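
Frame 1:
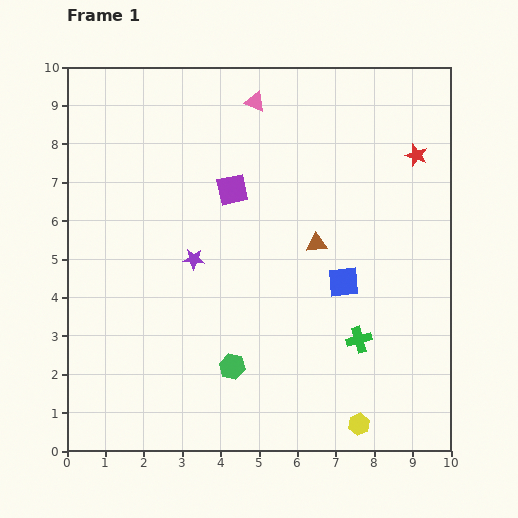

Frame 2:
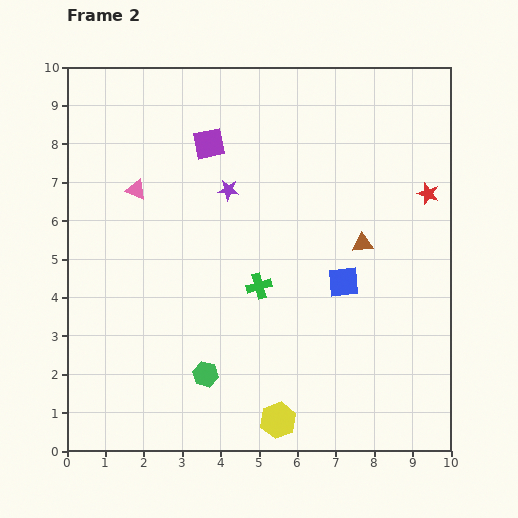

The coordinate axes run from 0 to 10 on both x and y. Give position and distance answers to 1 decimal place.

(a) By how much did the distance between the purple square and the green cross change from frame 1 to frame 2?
-1.2

Distance in frame 1: 5.1. Distance in frame 2: 3.9.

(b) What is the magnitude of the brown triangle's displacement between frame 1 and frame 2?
1.2

The brown triangle moved from (6.5, 5.4) to (7.7, 5.4), a distance of √(1.2² + 0.0²) ≈ 1.2.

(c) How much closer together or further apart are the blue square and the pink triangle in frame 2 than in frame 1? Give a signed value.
+0.7

Distance in frame 1: 5.2. Distance in frame 2: 5.9.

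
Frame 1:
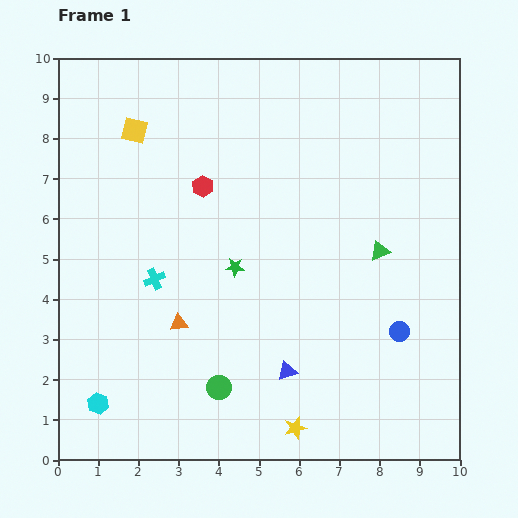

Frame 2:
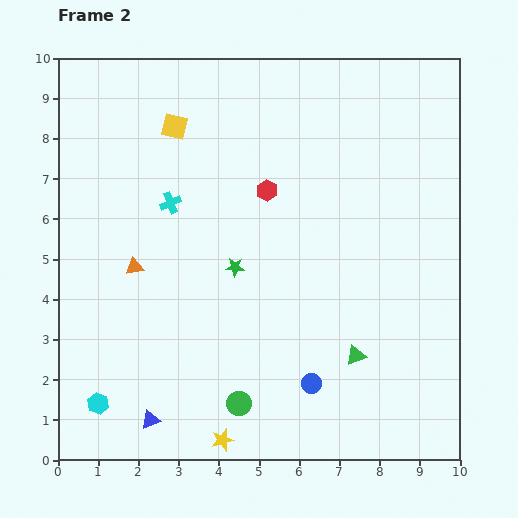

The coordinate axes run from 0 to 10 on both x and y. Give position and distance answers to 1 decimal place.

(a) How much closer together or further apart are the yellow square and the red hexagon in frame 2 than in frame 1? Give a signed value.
+0.6

Distance in frame 1: 2.2. Distance in frame 2: 2.8.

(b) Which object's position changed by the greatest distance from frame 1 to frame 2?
the blue triangle

(moved 3.6; next 2.7)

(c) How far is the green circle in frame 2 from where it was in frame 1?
0.6

The green circle moved from (4.0, 1.8) to (4.5, 1.4), a distance of √(0.5² + 0.4²) ≈ 0.6.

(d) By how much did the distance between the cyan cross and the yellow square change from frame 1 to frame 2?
-1.8

Distance in frame 1: 3.7. Distance in frame 2: 1.9.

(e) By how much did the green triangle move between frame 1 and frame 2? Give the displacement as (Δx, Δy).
(-0.6, -2.6)

The green triangle was at (8.0, 5.2) in frame 1 and (7.4, 2.6) in frame 2.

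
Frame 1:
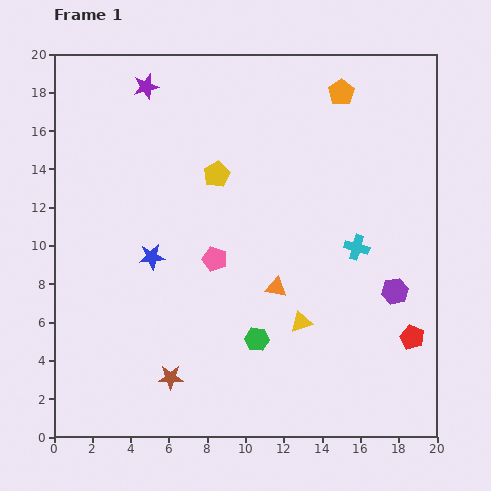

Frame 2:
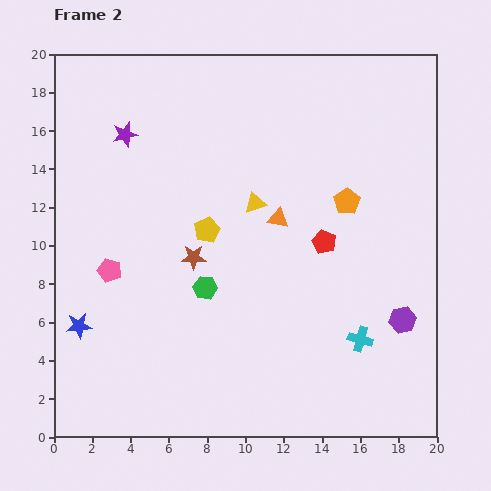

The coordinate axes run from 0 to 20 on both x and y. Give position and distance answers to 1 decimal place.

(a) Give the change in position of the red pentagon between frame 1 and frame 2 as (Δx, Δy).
(-4.6, 5.0)

The red pentagon was at (18.7, 5.2) in frame 1 and (14.1, 10.2) in frame 2.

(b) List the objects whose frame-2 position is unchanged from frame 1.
none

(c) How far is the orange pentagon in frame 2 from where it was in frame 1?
5.7

The orange pentagon moved from (15.0, 18.0) to (15.3, 12.3), a distance of √(0.3² + 5.7²) ≈ 5.7.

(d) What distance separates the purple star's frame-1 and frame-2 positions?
2.7

The purple star moved from (4.8, 18.3) to (3.7, 15.8), a distance of √(1.1² + 2.5²) ≈ 2.7.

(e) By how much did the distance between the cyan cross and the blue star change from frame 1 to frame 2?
+4.0

Distance in frame 1: 10.7. Distance in frame 2: 14.7.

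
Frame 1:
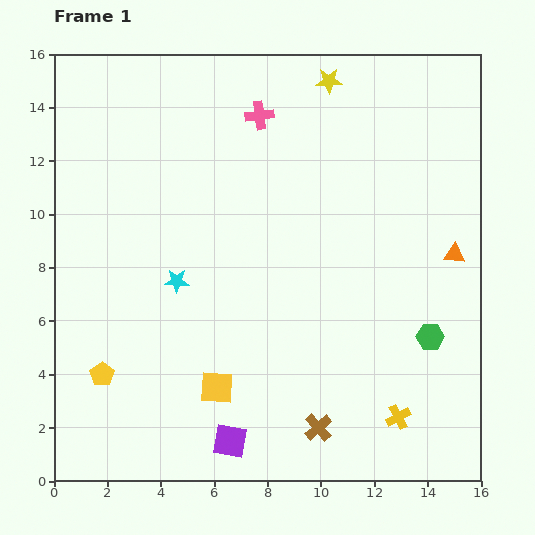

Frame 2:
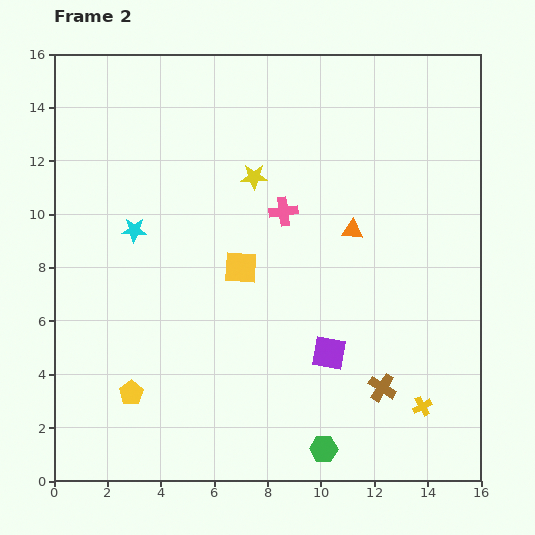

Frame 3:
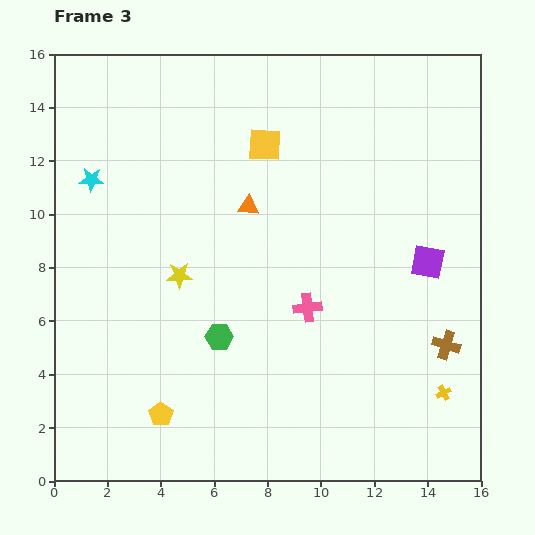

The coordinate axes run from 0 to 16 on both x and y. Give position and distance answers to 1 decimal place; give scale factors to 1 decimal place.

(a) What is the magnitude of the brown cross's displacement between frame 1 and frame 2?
2.8

The brown cross moved from (9.9, 2.0) to (12.3, 3.5), a distance of √(2.4² + 1.5²) ≈ 2.8.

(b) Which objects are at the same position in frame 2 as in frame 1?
none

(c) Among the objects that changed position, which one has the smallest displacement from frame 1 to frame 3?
the yellow cross

(moved 1.9)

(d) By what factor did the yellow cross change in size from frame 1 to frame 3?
0.6×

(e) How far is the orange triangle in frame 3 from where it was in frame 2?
4.0

The orange triangle moved from (11.2, 9.4) to (7.3, 10.3), a distance of √(3.9² + 0.9²) ≈ 4.0.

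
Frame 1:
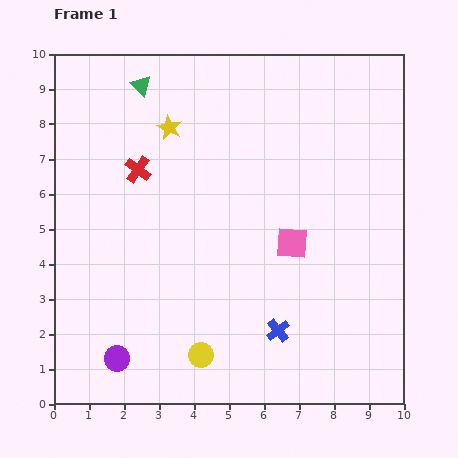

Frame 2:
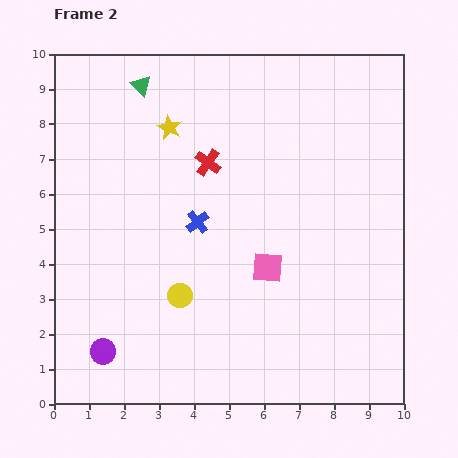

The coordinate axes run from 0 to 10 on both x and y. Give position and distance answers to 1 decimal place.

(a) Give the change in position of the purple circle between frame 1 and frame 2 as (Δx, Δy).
(-0.4, 0.2)

The purple circle was at (1.8, 1.3) in frame 1 and (1.4, 1.5) in frame 2.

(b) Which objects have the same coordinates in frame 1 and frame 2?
the green triangle, the yellow star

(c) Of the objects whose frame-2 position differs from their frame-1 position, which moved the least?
the purple circle

(moved 0.4)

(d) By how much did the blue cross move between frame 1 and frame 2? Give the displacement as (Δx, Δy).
(-2.3, 3.1)

The blue cross was at (6.4, 2.1) in frame 1 and (4.1, 5.2) in frame 2.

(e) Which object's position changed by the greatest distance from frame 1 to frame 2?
the blue cross

(moved 3.9; next 2.0)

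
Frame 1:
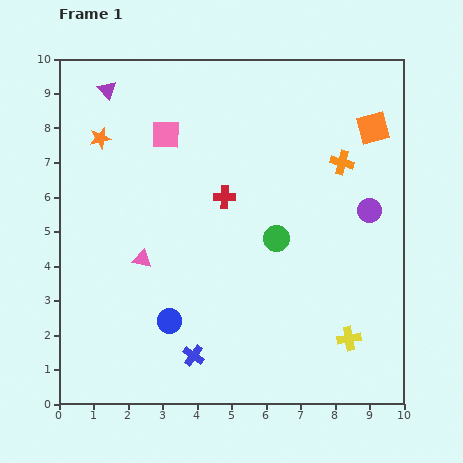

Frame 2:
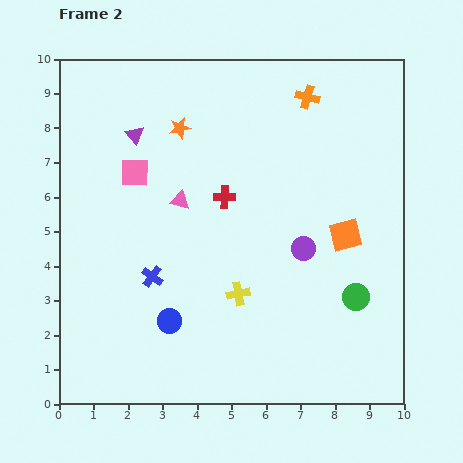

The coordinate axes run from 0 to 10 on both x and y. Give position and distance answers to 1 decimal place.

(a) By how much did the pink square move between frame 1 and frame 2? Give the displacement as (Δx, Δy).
(-0.9, -1.1)

The pink square was at (3.1, 7.8) in frame 1 and (2.2, 6.7) in frame 2.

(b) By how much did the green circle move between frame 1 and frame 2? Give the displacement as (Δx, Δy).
(2.3, -1.7)

The green circle was at (6.3, 4.8) in frame 1 and (8.6, 3.1) in frame 2.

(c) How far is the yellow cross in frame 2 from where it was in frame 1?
3.5

The yellow cross moved from (8.4, 1.9) to (5.2, 3.2), a distance of √(3.2² + 1.3²) ≈ 3.5.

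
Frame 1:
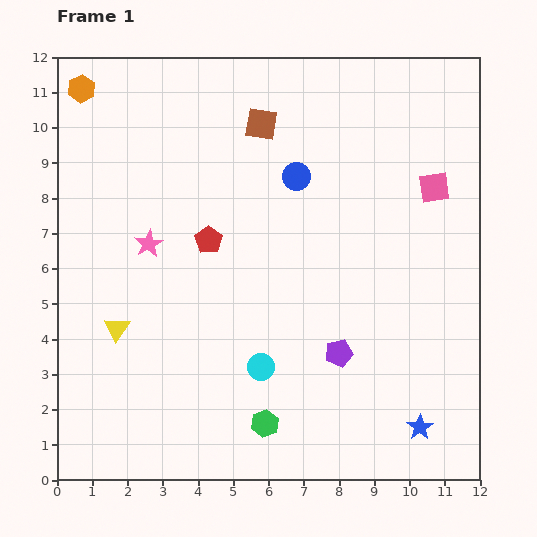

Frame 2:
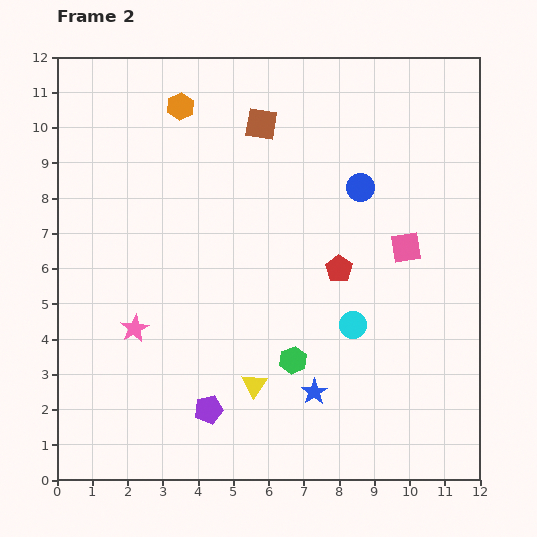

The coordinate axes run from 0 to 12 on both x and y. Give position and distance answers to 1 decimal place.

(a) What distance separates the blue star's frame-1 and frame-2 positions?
3.2

The blue star moved from (10.3, 1.5) to (7.3, 2.5), a distance of √(3.0² + 1.0²) ≈ 3.2.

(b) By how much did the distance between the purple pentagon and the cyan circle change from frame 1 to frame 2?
+2.6

Distance in frame 1: 2.2. Distance in frame 2: 4.8.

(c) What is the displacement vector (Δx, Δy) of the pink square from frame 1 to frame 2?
(-0.8, -1.7)

The pink square was at (10.7, 8.3) in frame 1 and (9.9, 6.6) in frame 2.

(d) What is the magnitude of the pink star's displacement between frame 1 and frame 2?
2.4

The pink star moved from (2.6, 6.7) to (2.2, 4.3), a distance of √(0.4² + 2.4²) ≈ 2.4.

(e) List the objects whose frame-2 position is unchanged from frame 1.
the brown square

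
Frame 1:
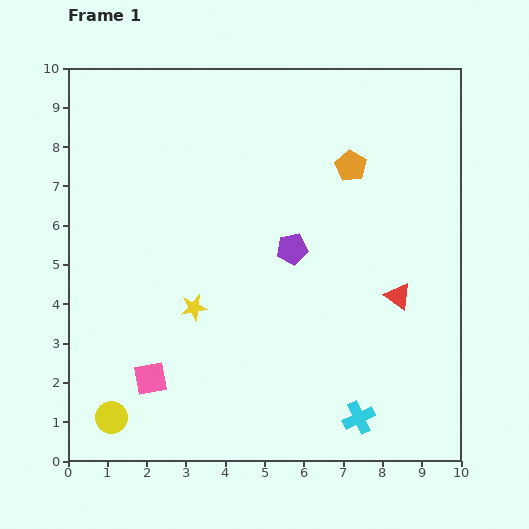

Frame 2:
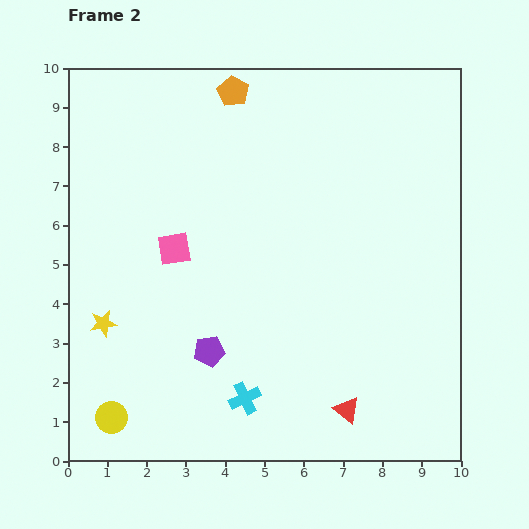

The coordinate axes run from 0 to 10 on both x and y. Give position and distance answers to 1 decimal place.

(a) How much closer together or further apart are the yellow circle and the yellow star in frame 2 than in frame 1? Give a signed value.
-1.1

Distance in frame 1: 3.5. Distance in frame 2: 2.4.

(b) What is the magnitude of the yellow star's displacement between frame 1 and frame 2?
2.3

The yellow star moved from (3.2, 3.9) to (0.9, 3.5), a distance of √(2.3² + 0.4²) ≈ 2.3.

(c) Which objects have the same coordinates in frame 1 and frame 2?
the yellow circle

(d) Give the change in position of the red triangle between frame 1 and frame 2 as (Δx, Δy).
(-1.3, -2.9)

The red triangle was at (8.4, 4.2) in frame 1 and (7.1, 1.3) in frame 2.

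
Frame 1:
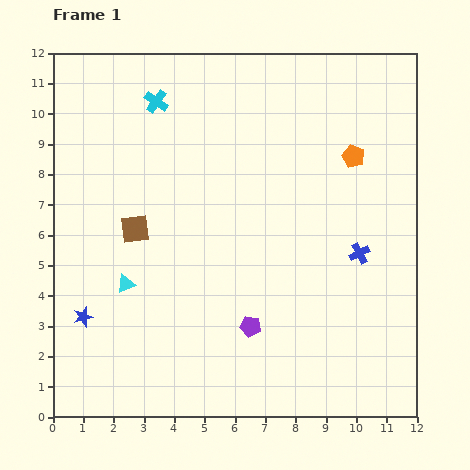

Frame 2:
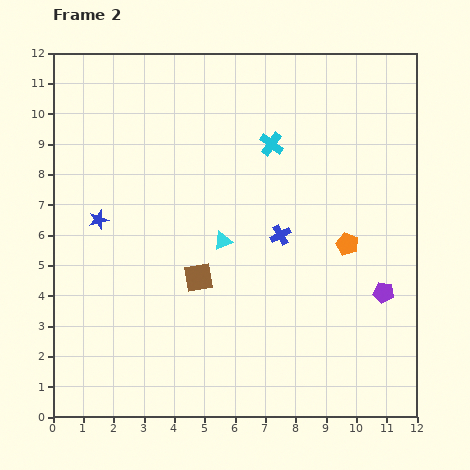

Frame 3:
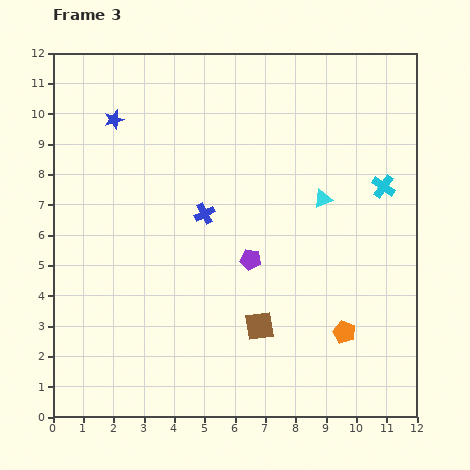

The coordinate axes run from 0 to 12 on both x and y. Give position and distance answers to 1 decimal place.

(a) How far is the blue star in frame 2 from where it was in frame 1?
3.2

The blue star moved from (1.0, 3.3) to (1.5, 6.5), a distance of √(0.5² + 3.2²) ≈ 3.2.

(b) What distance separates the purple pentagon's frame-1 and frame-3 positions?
2.2

The purple pentagon moved from (6.5, 3.0) to (6.5, 5.2), a distance of √(0.0² + 2.2²) ≈ 2.2.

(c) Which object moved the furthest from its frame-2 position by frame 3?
the purple pentagon

(moved 4.5; next 4.0)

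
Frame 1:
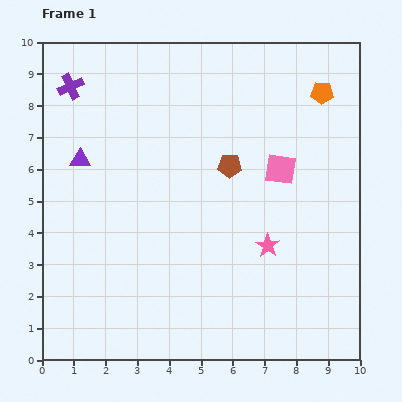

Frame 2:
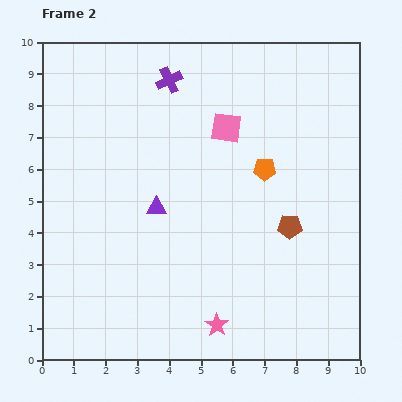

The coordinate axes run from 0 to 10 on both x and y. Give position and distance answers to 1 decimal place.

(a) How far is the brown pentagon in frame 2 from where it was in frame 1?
2.7

The brown pentagon moved from (5.9, 6.1) to (7.8, 4.2), a distance of √(1.9² + 1.9²) ≈ 2.7.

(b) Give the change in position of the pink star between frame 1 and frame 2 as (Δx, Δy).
(-1.6, -2.5)

The pink star was at (7.1, 3.6) in frame 1 and (5.5, 1.1) in frame 2.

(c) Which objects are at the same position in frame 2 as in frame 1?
none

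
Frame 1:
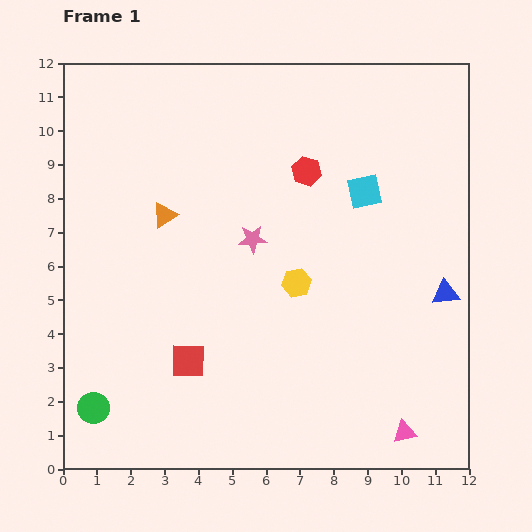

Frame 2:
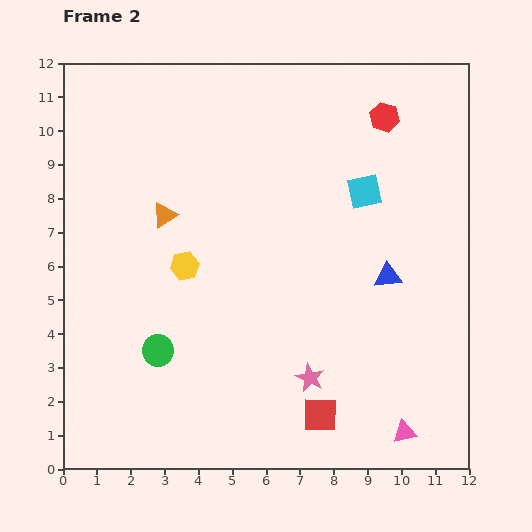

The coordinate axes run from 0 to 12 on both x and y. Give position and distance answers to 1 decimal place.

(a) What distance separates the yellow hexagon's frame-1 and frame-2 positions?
3.3

The yellow hexagon moved from (6.9, 5.5) to (3.6, 6.0), a distance of √(3.3² + 0.5²) ≈ 3.3.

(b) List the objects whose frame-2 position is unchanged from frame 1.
the cyan square, the pink triangle, the orange triangle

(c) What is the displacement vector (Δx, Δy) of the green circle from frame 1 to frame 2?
(1.9, 1.7)

The green circle was at (0.9, 1.8) in frame 1 and (2.8, 3.5) in frame 2.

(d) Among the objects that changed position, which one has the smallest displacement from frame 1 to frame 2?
the blue triangle

(moved 1.8)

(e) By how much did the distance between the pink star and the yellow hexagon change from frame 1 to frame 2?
+3.2

Distance in frame 1: 1.8. Distance in frame 2: 5.0.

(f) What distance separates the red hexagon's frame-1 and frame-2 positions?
2.8

The red hexagon moved from (7.2, 8.8) to (9.5, 10.4), a distance of √(2.3² + 1.6²) ≈ 2.8.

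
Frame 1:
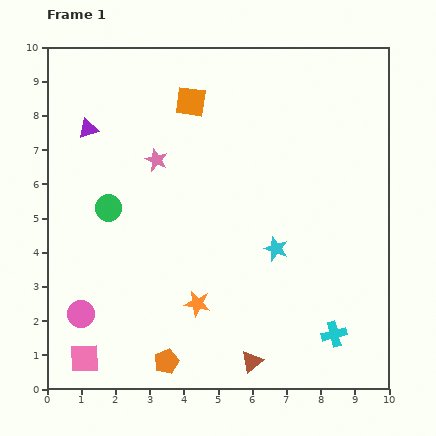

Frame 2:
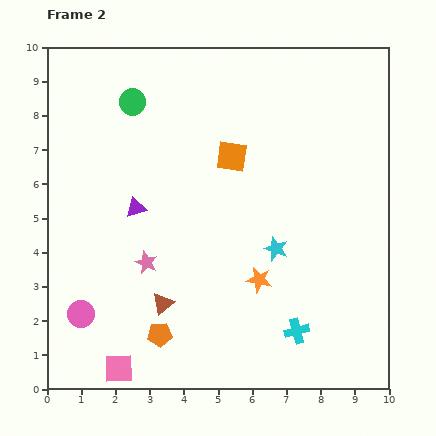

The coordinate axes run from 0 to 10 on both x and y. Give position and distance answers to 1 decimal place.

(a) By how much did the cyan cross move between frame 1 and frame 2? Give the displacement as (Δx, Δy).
(-1.1, 0.1)

The cyan cross was at (8.4, 1.6) in frame 1 and (7.3, 1.7) in frame 2.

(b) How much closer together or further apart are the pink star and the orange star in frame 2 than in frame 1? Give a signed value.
-1.1

Distance in frame 1: 4.4. Distance in frame 2: 3.3.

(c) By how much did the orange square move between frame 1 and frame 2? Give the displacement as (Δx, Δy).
(1.2, -1.6)

The orange square was at (4.2, 8.4) in frame 1 and (5.4, 6.8) in frame 2.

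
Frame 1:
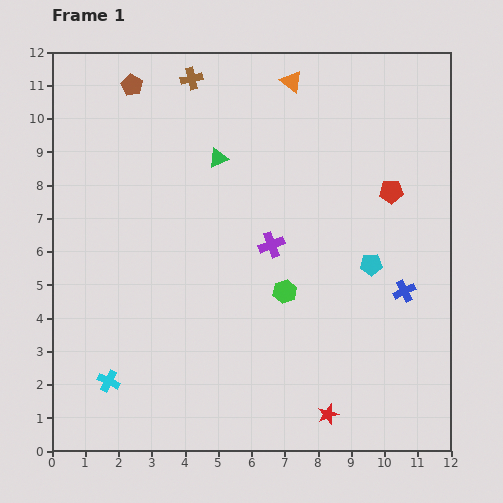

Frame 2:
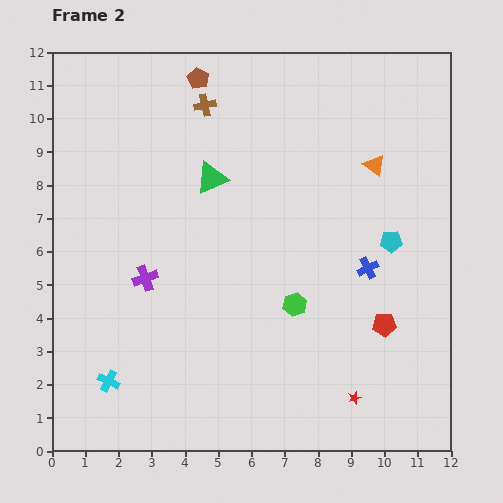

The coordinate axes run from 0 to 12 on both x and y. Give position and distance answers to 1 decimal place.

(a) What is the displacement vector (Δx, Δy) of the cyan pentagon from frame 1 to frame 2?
(0.6, 0.7)

The cyan pentagon was at (9.6, 5.6) in frame 1 and (10.2, 6.3) in frame 2.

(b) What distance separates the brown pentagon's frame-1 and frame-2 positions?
2.0

The brown pentagon moved from (2.4, 11.0) to (4.4, 11.2), a distance of √(2.0² + 0.2²) ≈ 2.0.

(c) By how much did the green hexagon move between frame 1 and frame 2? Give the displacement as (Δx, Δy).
(0.3, -0.4)

The green hexagon was at (7.0, 4.8) in frame 1 and (7.3, 4.4) in frame 2.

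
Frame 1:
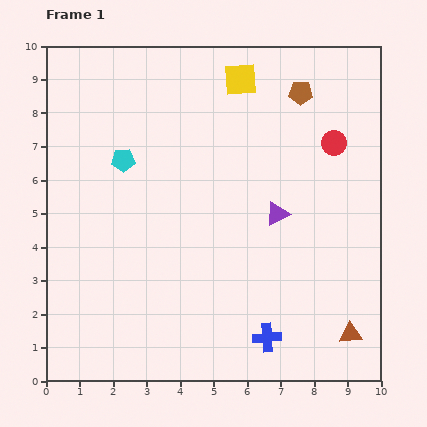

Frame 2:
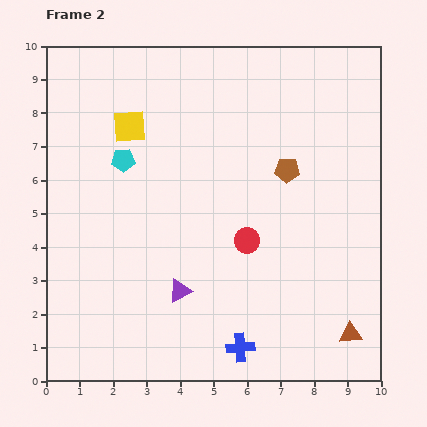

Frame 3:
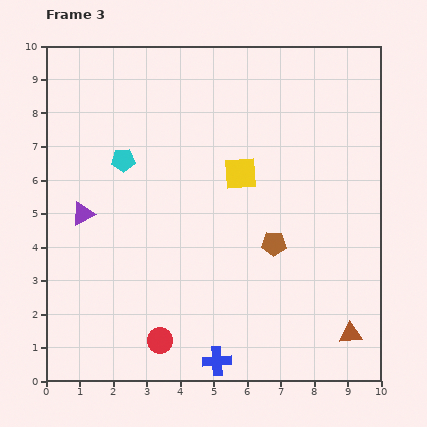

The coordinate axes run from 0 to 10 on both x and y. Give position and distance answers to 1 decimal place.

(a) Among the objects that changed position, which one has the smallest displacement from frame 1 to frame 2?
the blue cross

(moved 0.9)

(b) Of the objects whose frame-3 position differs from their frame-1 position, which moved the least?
the blue cross

(moved 1.7)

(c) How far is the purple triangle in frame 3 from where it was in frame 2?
3.7

The purple triangle moved from (4.0, 2.7) to (1.1, 5.0), a distance of √(2.9² + 2.3²) ≈ 3.7.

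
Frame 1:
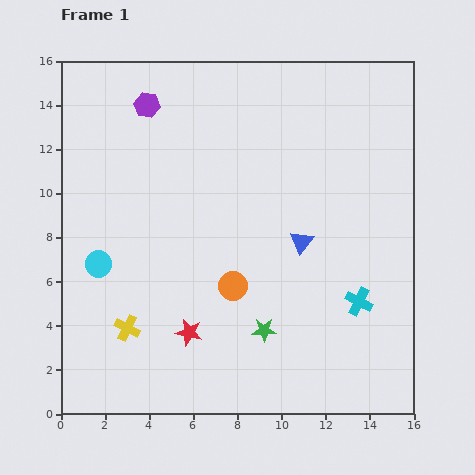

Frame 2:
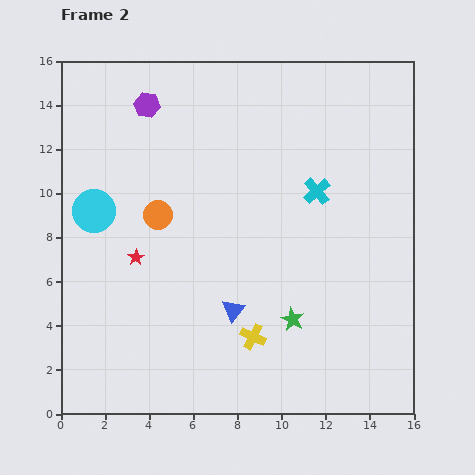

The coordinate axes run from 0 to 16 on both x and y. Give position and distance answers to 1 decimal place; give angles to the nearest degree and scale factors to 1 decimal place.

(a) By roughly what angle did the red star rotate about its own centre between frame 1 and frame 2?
27° clockwise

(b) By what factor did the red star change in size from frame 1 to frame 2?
0.6×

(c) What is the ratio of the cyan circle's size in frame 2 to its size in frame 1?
1.6×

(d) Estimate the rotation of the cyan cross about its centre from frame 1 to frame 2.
22° clockwise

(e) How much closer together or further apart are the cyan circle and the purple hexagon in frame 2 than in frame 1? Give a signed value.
-2.1

Distance in frame 1: 7.5. Distance in frame 2: 5.4.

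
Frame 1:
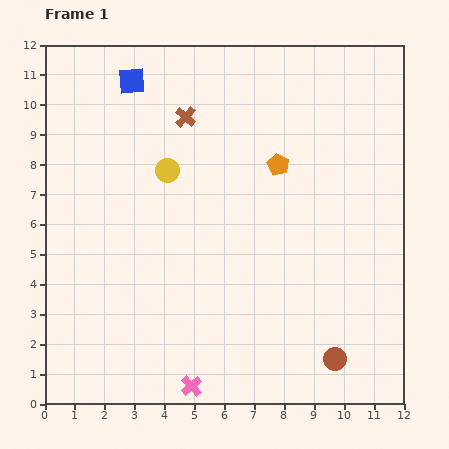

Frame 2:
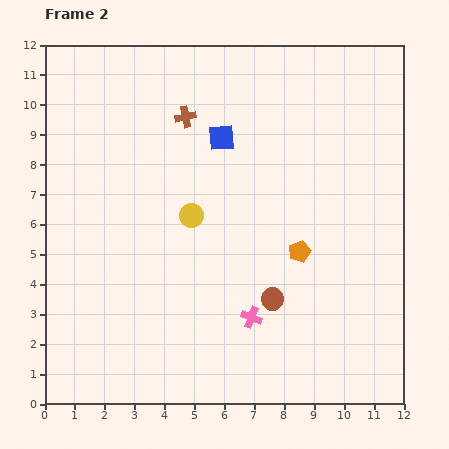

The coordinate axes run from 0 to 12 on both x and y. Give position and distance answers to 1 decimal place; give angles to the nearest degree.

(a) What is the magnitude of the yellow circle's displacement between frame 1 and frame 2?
1.7

The yellow circle moved from (4.1, 7.8) to (4.9, 6.3), a distance of √(0.8² + 1.5²) ≈ 1.7.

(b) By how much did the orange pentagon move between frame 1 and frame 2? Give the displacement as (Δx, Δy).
(0.7, -2.9)

The orange pentagon was at (7.8, 8.0) in frame 1 and (8.5, 5.1) in frame 2.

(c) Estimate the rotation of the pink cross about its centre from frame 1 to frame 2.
26° counter-clockwise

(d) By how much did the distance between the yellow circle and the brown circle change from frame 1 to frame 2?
-4.5

Distance in frame 1: 8.4. Distance in frame 2: 3.9.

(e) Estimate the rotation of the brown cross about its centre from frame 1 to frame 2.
37° clockwise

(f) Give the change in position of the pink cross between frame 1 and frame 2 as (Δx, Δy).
(2.0, 2.3)

The pink cross was at (4.9, 0.6) in frame 1 and (6.9, 2.9) in frame 2.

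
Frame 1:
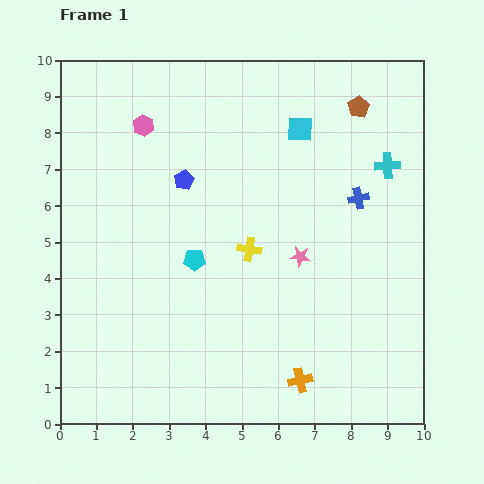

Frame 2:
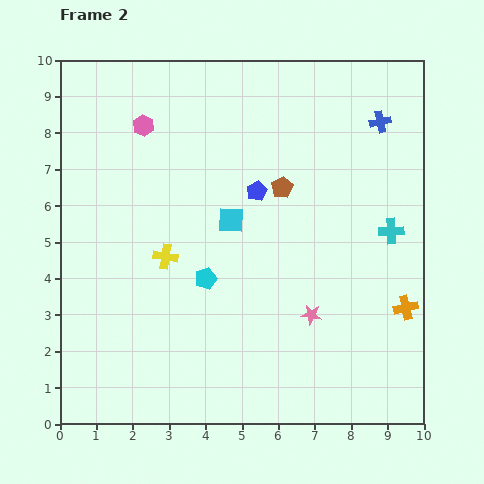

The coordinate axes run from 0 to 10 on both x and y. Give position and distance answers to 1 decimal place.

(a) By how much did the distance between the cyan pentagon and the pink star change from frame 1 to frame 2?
+0.2

Distance in frame 1: 2.9. Distance in frame 2: 3.1.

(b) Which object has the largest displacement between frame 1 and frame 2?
the orange cross

(moved 3.5; next 3.1)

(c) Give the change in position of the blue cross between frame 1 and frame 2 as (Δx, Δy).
(0.6, 2.1)

The blue cross was at (8.2, 6.2) in frame 1 and (8.8, 8.3) in frame 2.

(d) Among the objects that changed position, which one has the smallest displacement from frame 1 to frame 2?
the cyan pentagon

(moved 0.6)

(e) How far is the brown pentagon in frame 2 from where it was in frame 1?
3.0

The brown pentagon moved from (8.2, 8.7) to (6.1, 6.5), a distance of √(2.1² + 2.2²) ≈ 3.0.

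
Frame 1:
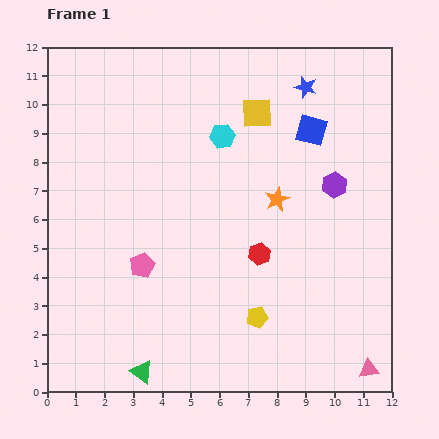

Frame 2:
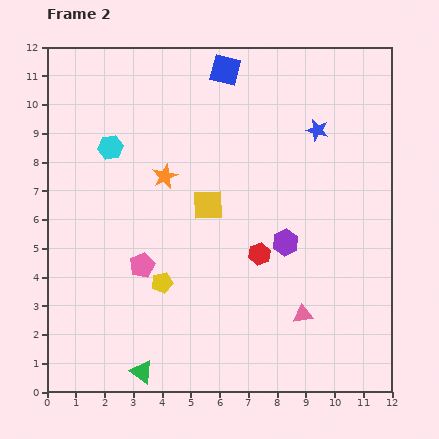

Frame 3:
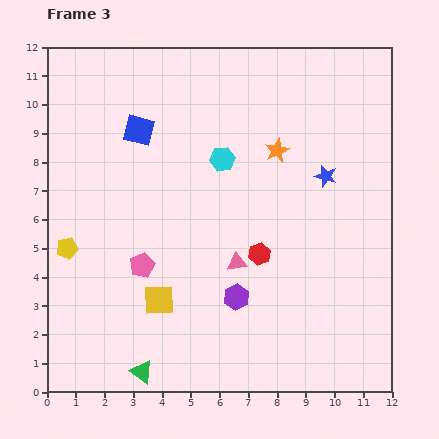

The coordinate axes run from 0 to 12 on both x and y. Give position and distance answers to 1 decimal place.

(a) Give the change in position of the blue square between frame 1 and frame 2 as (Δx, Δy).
(-3.0, 2.1)

The blue square was at (9.2, 9.1) in frame 1 and (6.2, 11.2) in frame 2.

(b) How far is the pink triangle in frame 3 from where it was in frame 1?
5.9

The pink triangle moved from (11.2, 0.8) to (6.6, 4.5), a distance of √(4.6² + 3.7²) ≈ 5.9.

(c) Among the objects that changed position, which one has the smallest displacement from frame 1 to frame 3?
the cyan hexagon

(moved 0.8)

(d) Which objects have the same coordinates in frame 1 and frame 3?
the green triangle, the red hexagon, the pink pentagon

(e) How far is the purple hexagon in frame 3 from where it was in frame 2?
2.5

The purple hexagon moved from (8.3, 5.2) to (6.6, 3.3), a distance of √(1.7² + 1.9²) ≈ 2.5.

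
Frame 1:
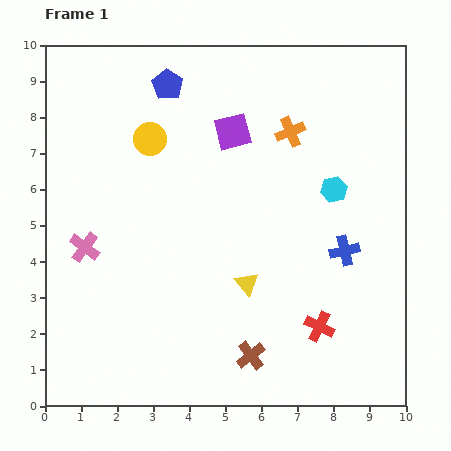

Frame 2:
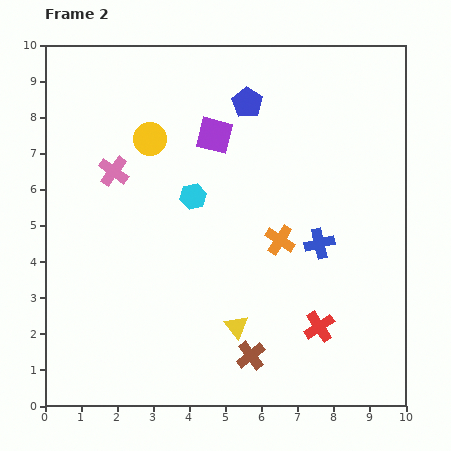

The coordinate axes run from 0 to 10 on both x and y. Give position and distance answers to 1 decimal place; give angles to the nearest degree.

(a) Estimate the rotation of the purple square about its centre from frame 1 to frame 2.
29° clockwise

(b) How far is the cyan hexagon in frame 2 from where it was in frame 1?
3.9

The cyan hexagon moved from (8.0, 6.0) to (4.1, 5.8), a distance of √(3.9² + 0.2²) ≈ 3.9.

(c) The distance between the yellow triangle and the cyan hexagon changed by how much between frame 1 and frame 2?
+0.3

Distance in frame 1: 3.5. Distance in frame 2: 3.8.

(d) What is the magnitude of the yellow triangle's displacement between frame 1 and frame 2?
1.2

The yellow triangle moved from (5.6, 3.4) to (5.3, 2.2), a distance of √(0.3² + 1.2²) ≈ 1.2.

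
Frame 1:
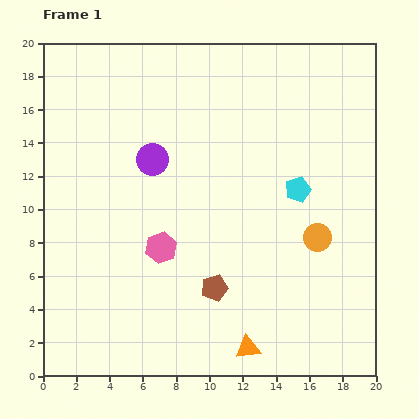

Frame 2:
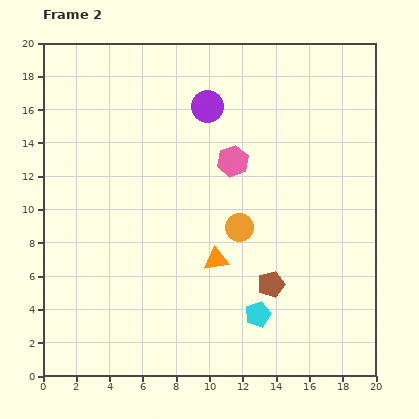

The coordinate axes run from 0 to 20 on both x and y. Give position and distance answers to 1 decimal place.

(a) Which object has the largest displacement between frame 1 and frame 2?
the cyan pentagon

(moved 7.9; next 6.7)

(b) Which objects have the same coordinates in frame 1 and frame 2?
none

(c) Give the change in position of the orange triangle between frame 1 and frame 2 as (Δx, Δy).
(-1.9, 5.3)

The orange triangle was at (12.3, 1.7) in frame 1 and (10.4, 7.0) in frame 2.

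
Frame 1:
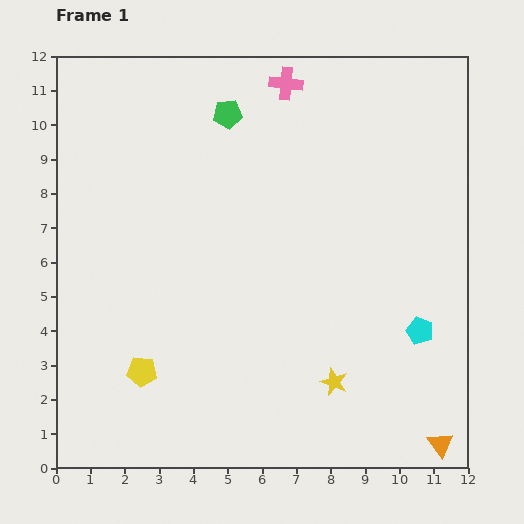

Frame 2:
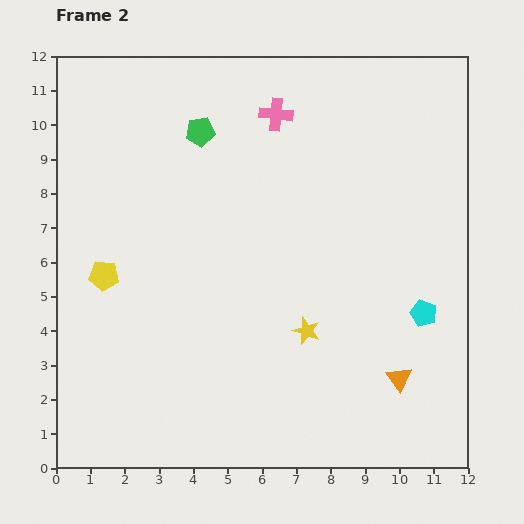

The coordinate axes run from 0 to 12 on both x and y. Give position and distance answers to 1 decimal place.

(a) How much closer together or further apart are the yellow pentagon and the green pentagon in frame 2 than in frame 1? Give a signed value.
-2.9

Distance in frame 1: 7.9. Distance in frame 2: 5.0.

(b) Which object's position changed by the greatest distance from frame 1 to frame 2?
the yellow pentagon

(moved 3.0; next 2.2)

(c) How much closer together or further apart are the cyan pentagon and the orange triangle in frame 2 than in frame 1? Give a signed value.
-1.4

Distance in frame 1: 3.4. Distance in frame 2: 2.0.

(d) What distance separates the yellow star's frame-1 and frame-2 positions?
1.7

The yellow star moved from (8.1, 2.5) to (7.3, 4.0), a distance of √(0.8² + 1.5²) ≈ 1.7.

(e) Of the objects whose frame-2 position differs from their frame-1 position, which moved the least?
the cyan pentagon

(moved 0.5)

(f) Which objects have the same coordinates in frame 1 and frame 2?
none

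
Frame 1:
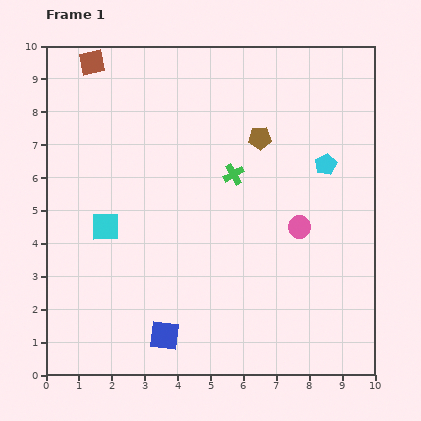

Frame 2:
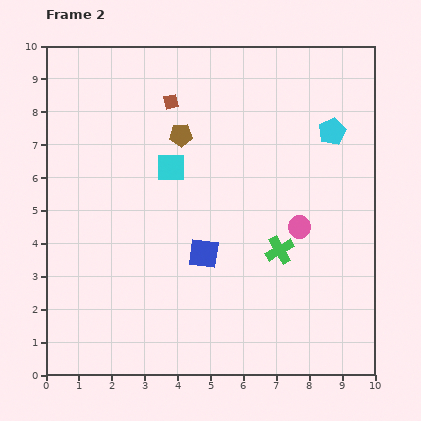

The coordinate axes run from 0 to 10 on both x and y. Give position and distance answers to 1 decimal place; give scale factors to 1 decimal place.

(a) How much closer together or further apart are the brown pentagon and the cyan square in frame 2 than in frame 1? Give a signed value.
-4.4

Distance in frame 1: 5.4. Distance in frame 2: 1.0.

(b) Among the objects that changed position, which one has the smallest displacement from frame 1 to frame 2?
the cyan pentagon

(moved 1.0)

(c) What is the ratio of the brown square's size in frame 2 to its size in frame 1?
0.6×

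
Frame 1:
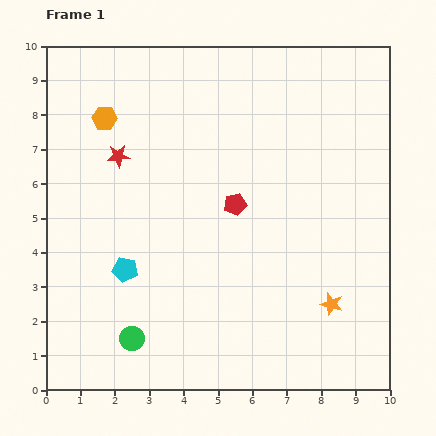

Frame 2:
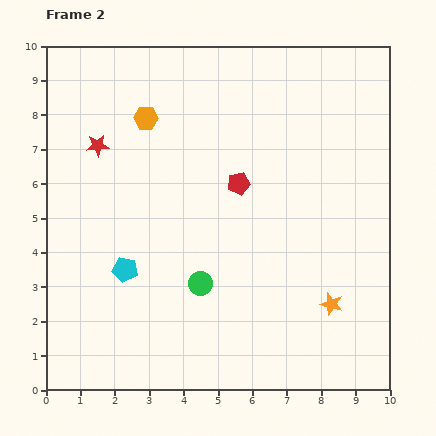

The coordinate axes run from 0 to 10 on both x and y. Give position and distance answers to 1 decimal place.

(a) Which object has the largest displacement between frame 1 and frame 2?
the green circle

(moved 2.6; next 1.2)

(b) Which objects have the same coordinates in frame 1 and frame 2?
the orange star, the cyan pentagon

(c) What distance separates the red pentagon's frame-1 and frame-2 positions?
0.6

The red pentagon moved from (5.5, 5.4) to (5.6, 6.0), a distance of √(0.1² + 0.6²) ≈ 0.6.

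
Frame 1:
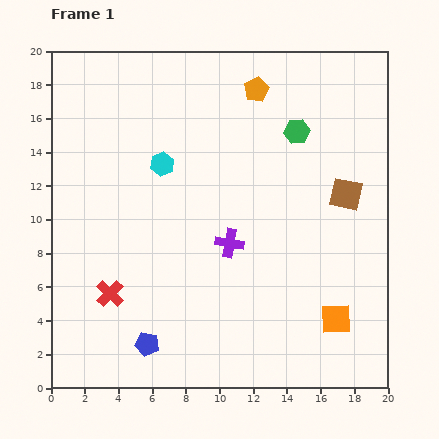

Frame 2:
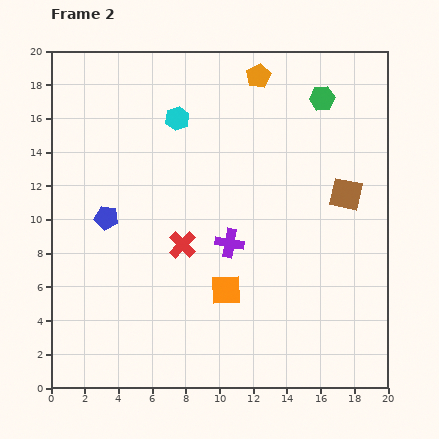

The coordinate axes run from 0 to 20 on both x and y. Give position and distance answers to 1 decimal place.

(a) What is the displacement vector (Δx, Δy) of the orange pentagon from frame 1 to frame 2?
(0.1, 0.8)

The orange pentagon was at (12.2, 17.7) in frame 1 and (12.3, 18.5) in frame 2.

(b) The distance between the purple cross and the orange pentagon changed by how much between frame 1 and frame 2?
+0.8

Distance in frame 1: 9.2. Distance in frame 2: 10.0.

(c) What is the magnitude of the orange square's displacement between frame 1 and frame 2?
6.7

The orange square moved from (16.9, 4.1) to (10.4, 5.8), a distance of √(6.5² + 1.7²) ≈ 6.7.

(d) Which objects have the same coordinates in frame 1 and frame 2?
the brown square, the purple cross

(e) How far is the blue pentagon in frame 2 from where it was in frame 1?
7.9

The blue pentagon moved from (5.7, 2.6) to (3.3, 10.1), a distance of √(2.4² + 7.5²) ≈ 7.9.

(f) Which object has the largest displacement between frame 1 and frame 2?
the blue pentagon

(moved 7.9; next 6.7)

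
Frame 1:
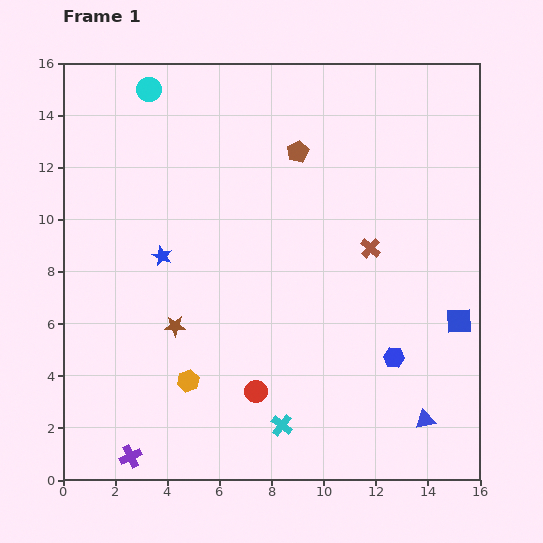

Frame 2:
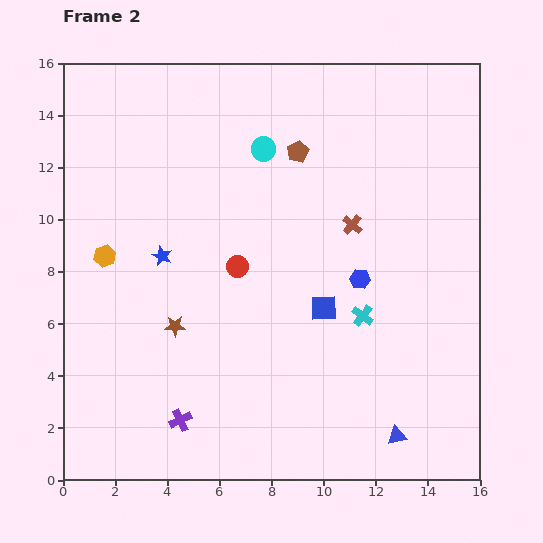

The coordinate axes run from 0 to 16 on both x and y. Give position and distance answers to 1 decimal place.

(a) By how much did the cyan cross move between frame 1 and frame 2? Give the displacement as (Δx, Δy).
(3.1, 4.2)

The cyan cross was at (8.4, 2.1) in frame 1 and (11.5, 6.3) in frame 2.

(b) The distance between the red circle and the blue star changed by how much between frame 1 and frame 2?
-3.4

Distance in frame 1: 6.3. Distance in frame 2: 2.9.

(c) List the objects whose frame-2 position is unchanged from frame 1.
the brown pentagon, the blue star, the brown star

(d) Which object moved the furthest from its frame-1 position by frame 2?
the orange hexagon

(moved 5.8; next 5.2)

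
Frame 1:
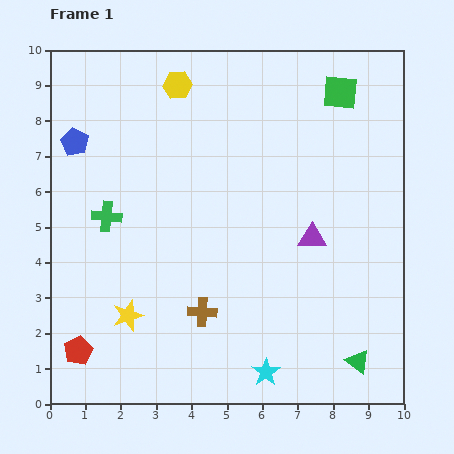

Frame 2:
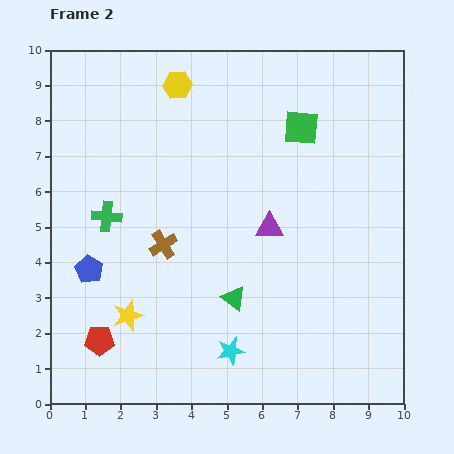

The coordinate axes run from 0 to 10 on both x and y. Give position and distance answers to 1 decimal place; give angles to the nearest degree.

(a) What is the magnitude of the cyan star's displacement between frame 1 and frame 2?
1.2

The cyan star moved from (6.1, 0.9) to (5.1, 1.5), a distance of √(1.0² + 0.6²) ≈ 1.2.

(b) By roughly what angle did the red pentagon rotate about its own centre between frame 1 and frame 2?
26° clockwise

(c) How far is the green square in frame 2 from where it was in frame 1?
1.5

The green square moved from (8.2, 8.8) to (7.1, 7.8), a distance of √(1.1² + 1.0²) ≈ 1.5.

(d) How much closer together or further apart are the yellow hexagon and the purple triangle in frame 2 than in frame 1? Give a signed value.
-0.9

Distance in frame 1: 5.7. Distance in frame 2: 4.8.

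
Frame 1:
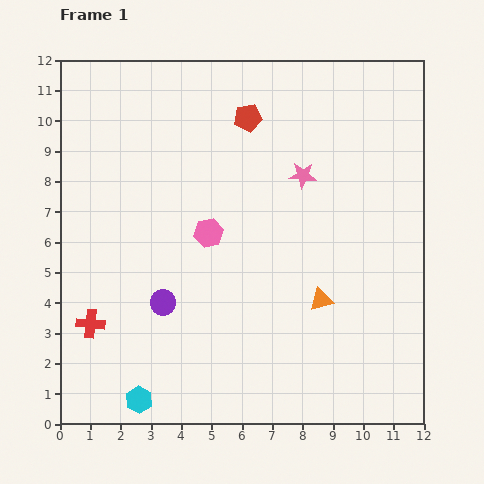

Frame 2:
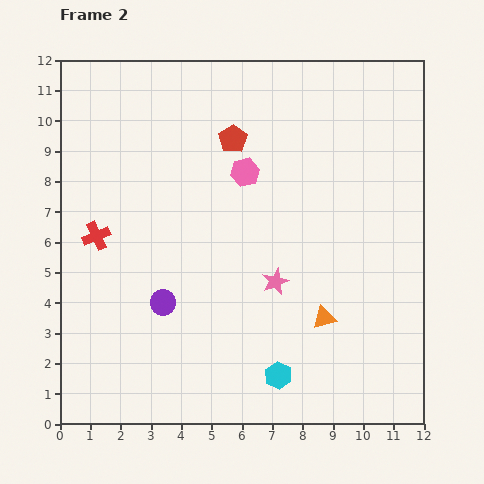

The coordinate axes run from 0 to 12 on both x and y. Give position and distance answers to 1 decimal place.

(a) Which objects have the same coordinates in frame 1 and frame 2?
the purple circle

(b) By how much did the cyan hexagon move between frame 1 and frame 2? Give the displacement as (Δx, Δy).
(4.6, 0.8)

The cyan hexagon was at (2.6, 0.8) in frame 1 and (7.2, 1.6) in frame 2.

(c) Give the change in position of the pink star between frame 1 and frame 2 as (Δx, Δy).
(-0.9, -3.5)

The pink star was at (8.0, 8.2) in frame 1 and (7.1, 4.7) in frame 2.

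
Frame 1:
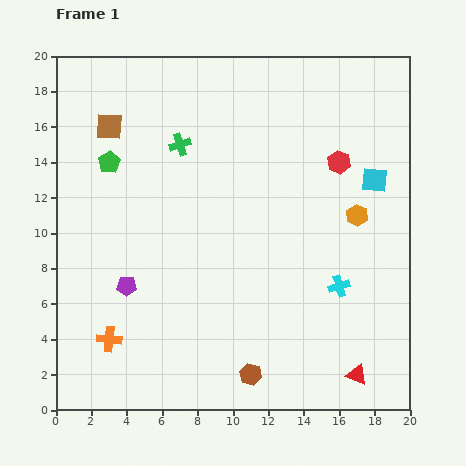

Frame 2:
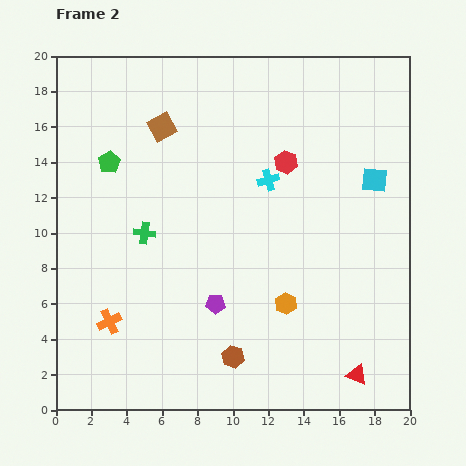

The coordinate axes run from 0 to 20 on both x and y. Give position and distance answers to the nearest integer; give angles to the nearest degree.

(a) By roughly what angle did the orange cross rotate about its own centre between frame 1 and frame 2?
31° counter-clockwise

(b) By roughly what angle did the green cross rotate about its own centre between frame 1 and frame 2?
26° clockwise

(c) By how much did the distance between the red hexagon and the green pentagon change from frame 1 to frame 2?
-3

Distance in frame 1: 13. Distance in frame 2: 10.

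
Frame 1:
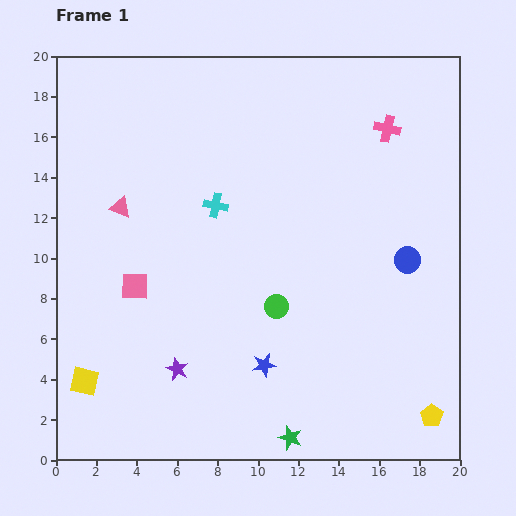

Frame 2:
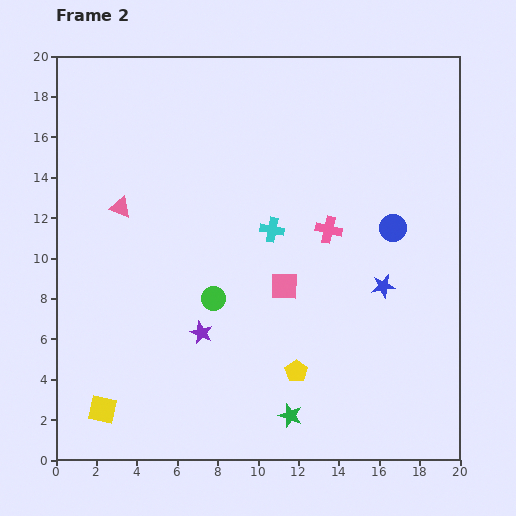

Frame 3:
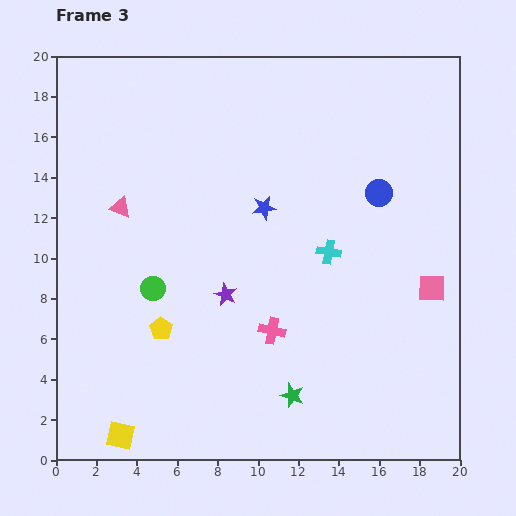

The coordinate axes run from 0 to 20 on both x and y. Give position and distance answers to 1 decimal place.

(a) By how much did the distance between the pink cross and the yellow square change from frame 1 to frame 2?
-5.2

Distance in frame 1: 19.5. Distance in frame 2: 14.3.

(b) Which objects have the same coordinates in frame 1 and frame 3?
the pink triangle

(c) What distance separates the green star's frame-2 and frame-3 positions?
1.0

The green star moved from (11.6, 2.2) to (11.7, 3.2), a distance of √(0.1² + 1.0²) ≈ 1.0.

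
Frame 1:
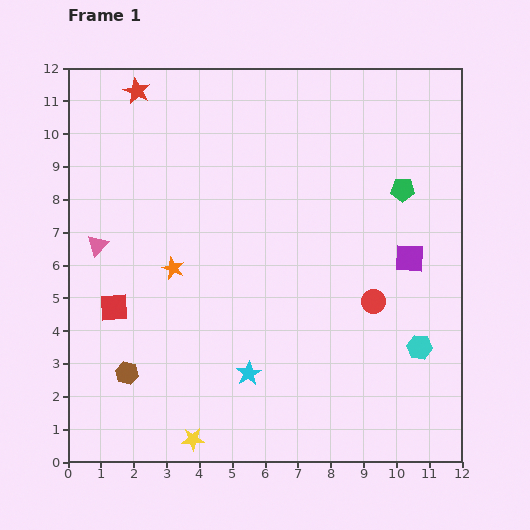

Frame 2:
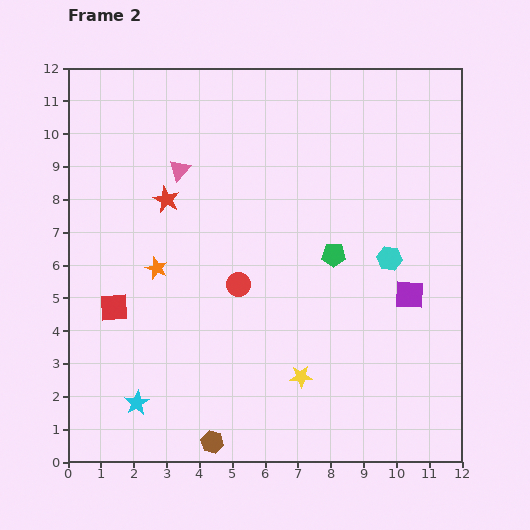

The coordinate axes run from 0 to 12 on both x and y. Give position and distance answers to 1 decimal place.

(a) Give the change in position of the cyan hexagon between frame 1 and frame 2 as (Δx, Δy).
(-0.9, 2.7)

The cyan hexagon was at (10.7, 3.5) in frame 1 and (9.8, 6.2) in frame 2.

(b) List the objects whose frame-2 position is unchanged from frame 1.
the red square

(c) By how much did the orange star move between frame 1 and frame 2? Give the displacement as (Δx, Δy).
(-0.5, 0.0)

The orange star was at (3.2, 5.9) in frame 1 and (2.7, 5.9) in frame 2.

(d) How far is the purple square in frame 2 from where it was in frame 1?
1.1

The purple square moved from (10.4, 6.2) to (10.4, 5.1), a distance of √(0.0² + 1.1²) ≈ 1.1.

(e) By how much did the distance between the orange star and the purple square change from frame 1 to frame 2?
+0.5

Distance in frame 1: 7.2. Distance in frame 2: 7.7.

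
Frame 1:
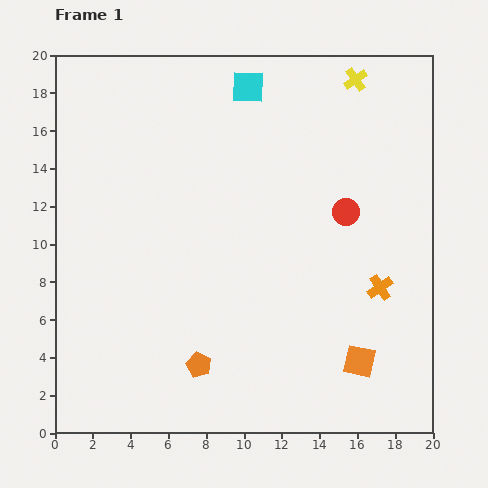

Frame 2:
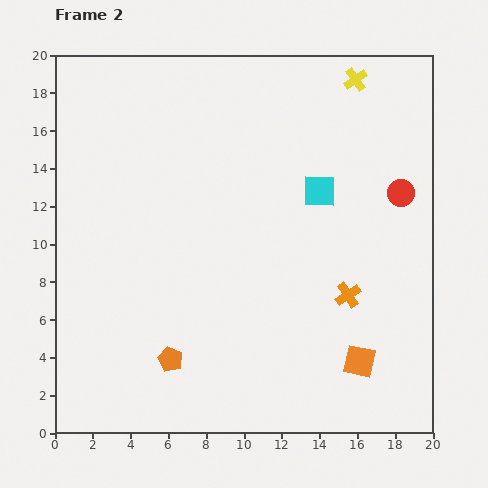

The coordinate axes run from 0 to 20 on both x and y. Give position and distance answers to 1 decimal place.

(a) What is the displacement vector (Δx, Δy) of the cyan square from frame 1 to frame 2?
(3.8, -5.5)

The cyan square was at (10.2, 18.3) in frame 1 and (14.0, 12.8) in frame 2.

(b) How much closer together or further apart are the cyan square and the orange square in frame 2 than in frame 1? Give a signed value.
-6.5

Distance in frame 1: 15.7. Distance in frame 2: 9.2.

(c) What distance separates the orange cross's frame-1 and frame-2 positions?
1.7

The orange cross moved from (17.2, 7.7) to (15.5, 7.3), a distance of √(1.7² + 0.4²) ≈ 1.7.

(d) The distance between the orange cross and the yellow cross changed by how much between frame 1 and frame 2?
+0.3

Distance in frame 1: 11.1. Distance in frame 2: 11.4.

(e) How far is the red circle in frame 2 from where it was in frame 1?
3.1

The red circle moved from (15.4, 11.7) to (18.3, 12.7), a distance of √(2.9² + 1.0²) ≈ 3.1.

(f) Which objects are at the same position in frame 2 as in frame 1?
the yellow cross, the orange square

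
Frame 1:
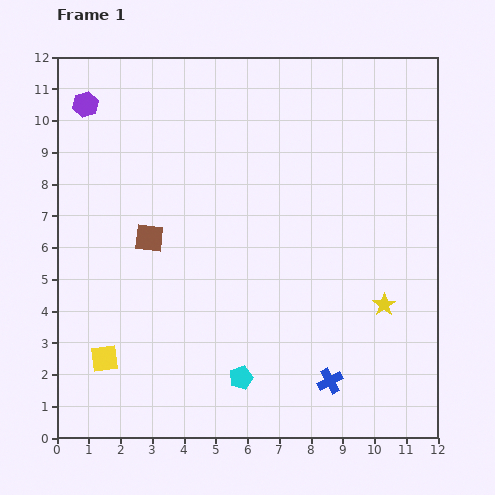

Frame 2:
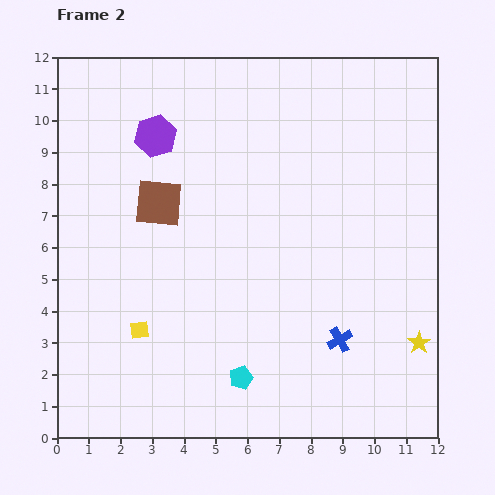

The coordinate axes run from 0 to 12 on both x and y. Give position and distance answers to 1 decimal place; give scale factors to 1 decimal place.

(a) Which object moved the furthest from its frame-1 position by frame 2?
the purple hexagon

(moved 2.4; next 1.6)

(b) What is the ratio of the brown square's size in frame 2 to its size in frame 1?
1.7×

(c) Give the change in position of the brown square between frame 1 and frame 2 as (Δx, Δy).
(0.3, 1.1)

The brown square was at (2.9, 6.3) in frame 1 and (3.2, 7.4) in frame 2.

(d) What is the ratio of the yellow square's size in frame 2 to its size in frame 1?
0.7×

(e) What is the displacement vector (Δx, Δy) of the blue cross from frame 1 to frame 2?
(0.3, 1.3)

The blue cross was at (8.6, 1.8) in frame 1 and (8.9, 3.1) in frame 2.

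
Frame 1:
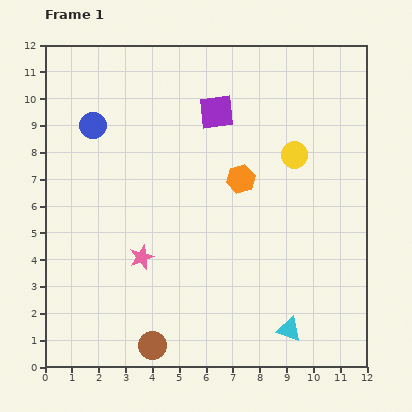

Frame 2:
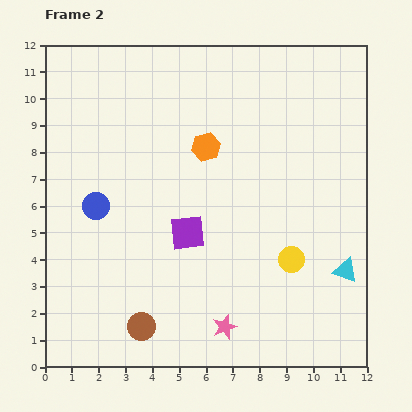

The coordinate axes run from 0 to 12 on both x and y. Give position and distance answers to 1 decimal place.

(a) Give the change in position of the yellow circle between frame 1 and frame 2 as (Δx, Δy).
(-0.1, -3.9)

The yellow circle was at (9.3, 7.9) in frame 1 and (9.2, 4.0) in frame 2.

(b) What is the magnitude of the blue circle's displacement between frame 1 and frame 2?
3.0

The blue circle moved from (1.8, 9.0) to (1.9, 6.0), a distance of √(0.1² + 3.0²) ≈ 3.0.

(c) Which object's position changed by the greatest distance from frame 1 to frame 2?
the purple square

(moved 4.6; next 4.0)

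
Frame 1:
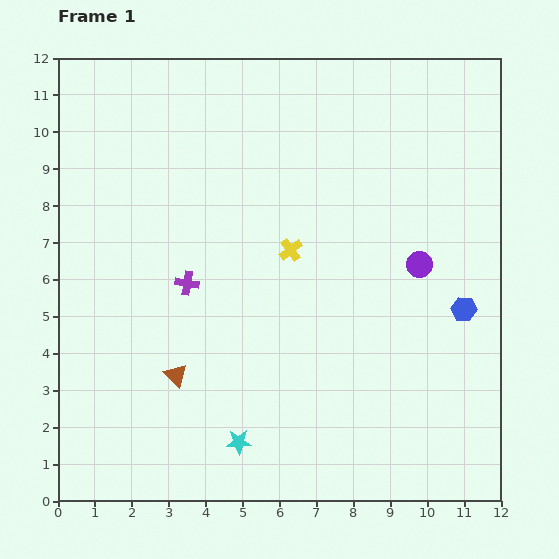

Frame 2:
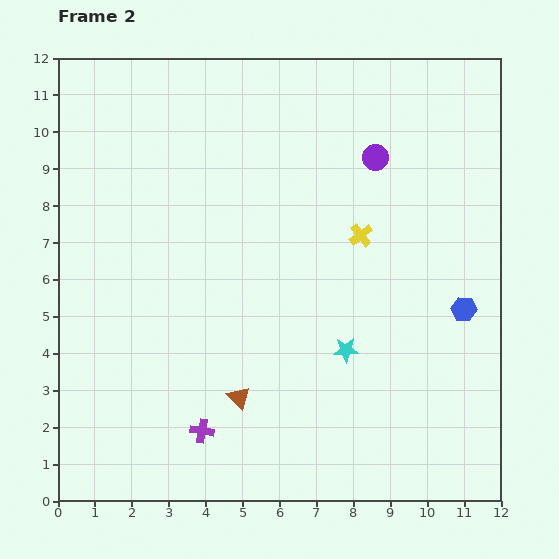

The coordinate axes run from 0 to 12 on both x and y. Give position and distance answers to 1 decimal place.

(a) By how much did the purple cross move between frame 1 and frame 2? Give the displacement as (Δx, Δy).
(0.4, -4.0)

The purple cross was at (3.5, 5.9) in frame 1 and (3.9, 1.9) in frame 2.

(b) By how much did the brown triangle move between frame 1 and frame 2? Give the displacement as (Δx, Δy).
(1.7, -0.6)

The brown triangle was at (3.2, 3.4) in frame 1 and (4.9, 2.8) in frame 2.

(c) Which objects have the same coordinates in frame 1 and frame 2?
the blue hexagon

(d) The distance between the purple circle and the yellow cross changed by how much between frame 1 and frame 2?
-1.4

Distance in frame 1: 3.5. Distance in frame 2: 2.1.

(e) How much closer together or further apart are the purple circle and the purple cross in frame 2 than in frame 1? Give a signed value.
+2.5

Distance in frame 1: 6.3. Distance in frame 2: 8.8.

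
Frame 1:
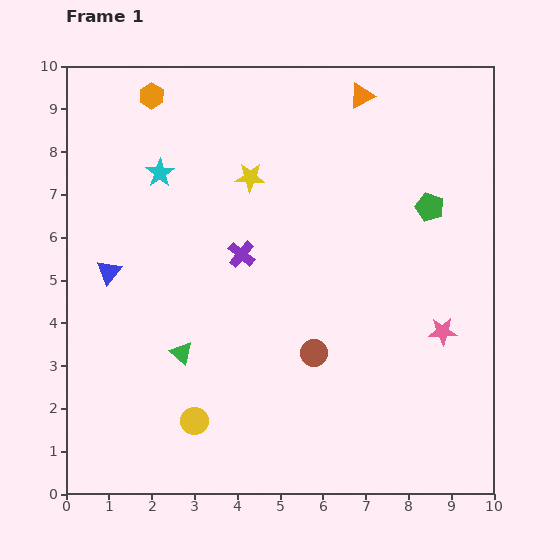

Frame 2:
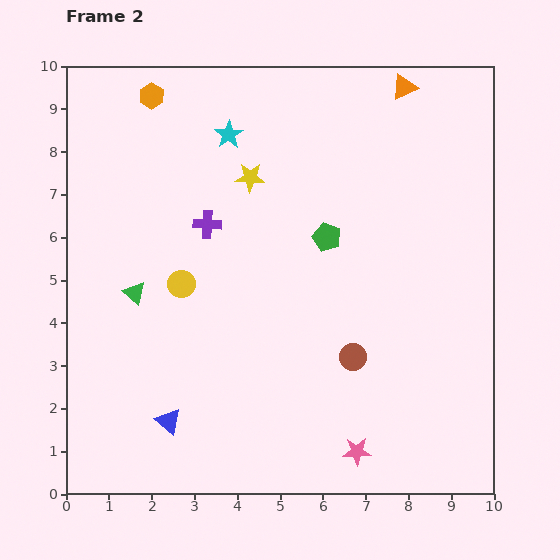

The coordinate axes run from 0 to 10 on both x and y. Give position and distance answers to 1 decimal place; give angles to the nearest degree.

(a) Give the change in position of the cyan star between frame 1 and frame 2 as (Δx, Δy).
(1.6, 0.9)

The cyan star was at (2.2, 7.5) in frame 1 and (3.8, 8.4) in frame 2.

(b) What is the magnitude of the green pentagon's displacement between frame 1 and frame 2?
2.5

The green pentagon moved from (8.5, 6.7) to (6.1, 6.0), a distance of √(2.4² + 0.7²) ≈ 2.5.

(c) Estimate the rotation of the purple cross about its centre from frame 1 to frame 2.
36° counter-clockwise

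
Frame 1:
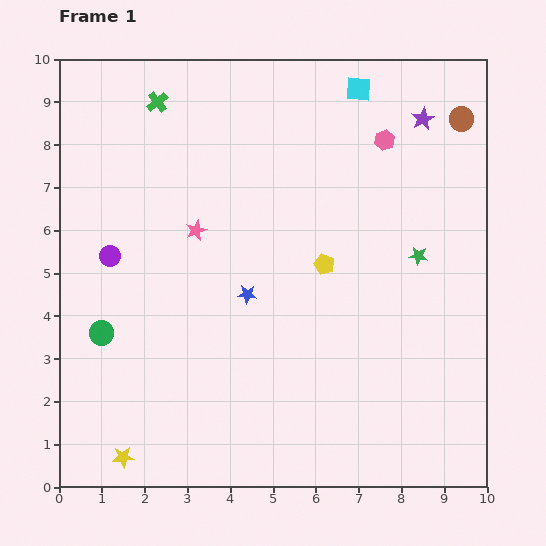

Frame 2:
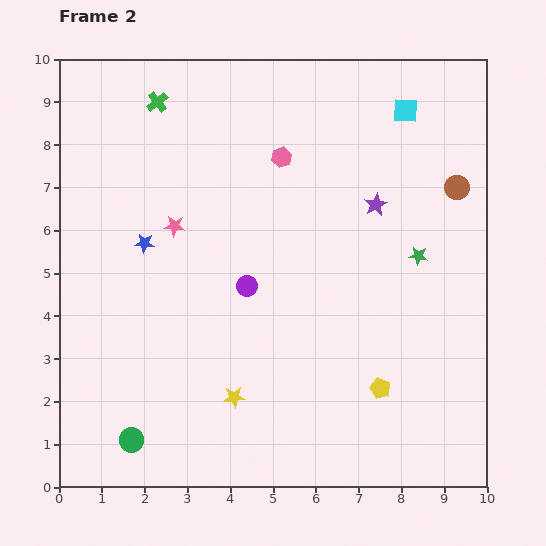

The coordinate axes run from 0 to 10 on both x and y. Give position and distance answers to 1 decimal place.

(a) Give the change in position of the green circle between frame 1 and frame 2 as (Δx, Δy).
(0.7, -2.5)

The green circle was at (1.0, 3.6) in frame 1 and (1.7, 1.1) in frame 2.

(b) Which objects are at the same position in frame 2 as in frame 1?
the green cross, the green star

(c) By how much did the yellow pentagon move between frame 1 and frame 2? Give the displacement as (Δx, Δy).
(1.3, -2.9)

The yellow pentagon was at (6.2, 5.2) in frame 1 and (7.5, 2.3) in frame 2.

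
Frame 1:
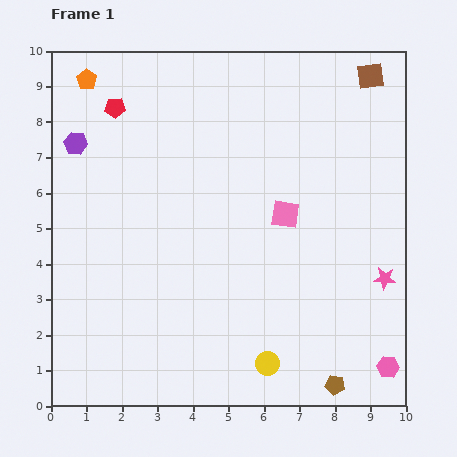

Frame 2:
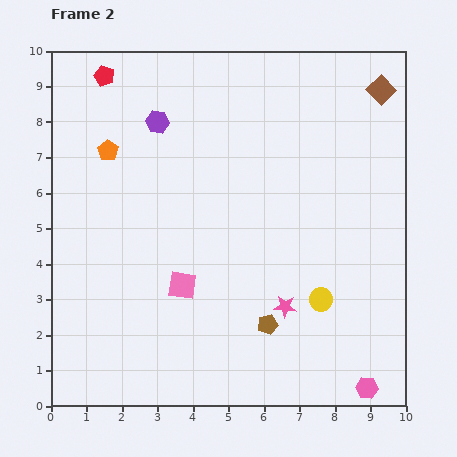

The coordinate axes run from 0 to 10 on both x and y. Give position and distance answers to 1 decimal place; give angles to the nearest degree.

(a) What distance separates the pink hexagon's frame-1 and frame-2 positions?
0.8

The pink hexagon moved from (9.5, 1.1) to (8.9, 0.5), a distance of √(0.6² + 0.6²) ≈ 0.8.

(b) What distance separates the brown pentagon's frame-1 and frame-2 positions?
2.5

The brown pentagon moved from (8.0, 0.6) to (6.1, 2.3), a distance of √(1.9² + 1.7²) ≈ 2.5.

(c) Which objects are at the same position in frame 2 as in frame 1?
none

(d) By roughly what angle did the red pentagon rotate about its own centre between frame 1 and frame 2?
22° clockwise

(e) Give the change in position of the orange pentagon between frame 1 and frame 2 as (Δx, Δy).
(0.6, -2.0)

The orange pentagon was at (1.0, 9.2) in frame 1 and (1.6, 7.2) in frame 2.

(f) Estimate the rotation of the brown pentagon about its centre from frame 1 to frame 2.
24° counter-clockwise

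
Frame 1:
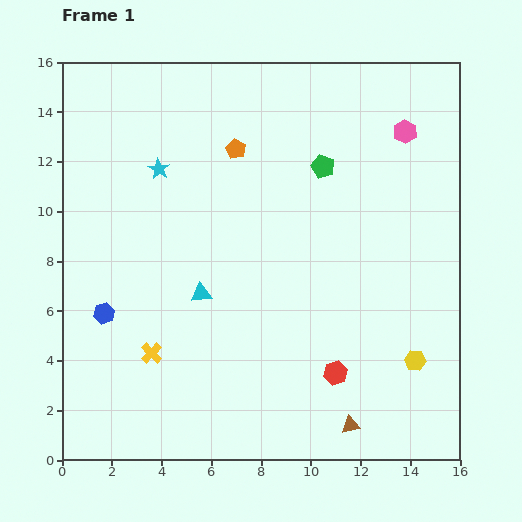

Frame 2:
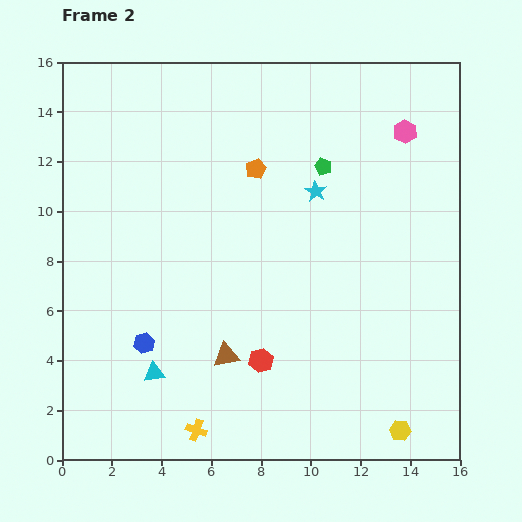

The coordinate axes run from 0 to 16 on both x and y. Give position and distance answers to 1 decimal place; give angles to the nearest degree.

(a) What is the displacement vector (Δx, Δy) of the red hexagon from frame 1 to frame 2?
(-3.0, 0.5)

The red hexagon was at (11.0, 3.5) in frame 1 and (8.0, 4.0) in frame 2.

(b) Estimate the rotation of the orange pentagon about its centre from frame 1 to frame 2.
19° clockwise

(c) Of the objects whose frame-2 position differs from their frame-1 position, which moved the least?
the orange pentagon

(moved 1.1)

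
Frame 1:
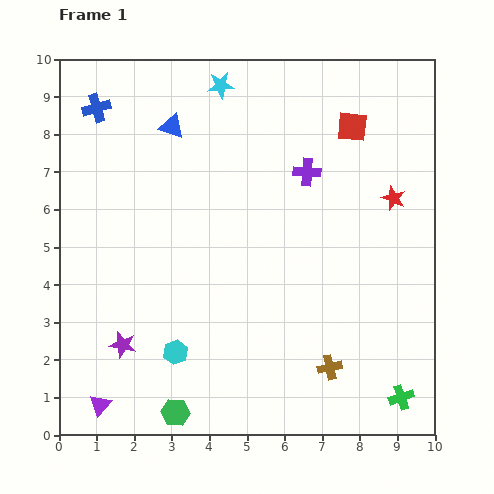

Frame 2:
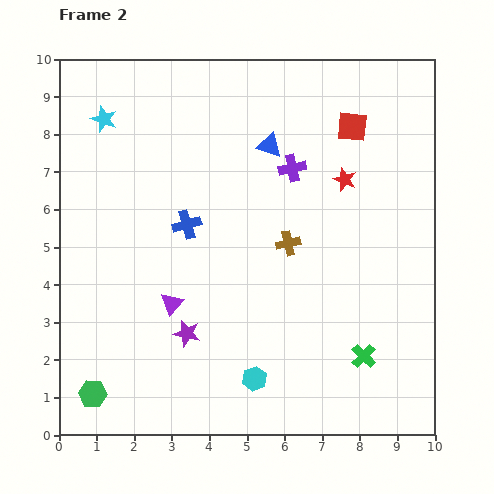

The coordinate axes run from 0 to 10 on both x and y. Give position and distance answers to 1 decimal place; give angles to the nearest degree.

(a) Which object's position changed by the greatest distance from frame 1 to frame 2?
the blue cross

(moved 3.9; next 3.5)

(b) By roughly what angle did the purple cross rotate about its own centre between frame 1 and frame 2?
16° counter-clockwise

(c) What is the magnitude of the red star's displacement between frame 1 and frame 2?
1.4

The red star moved from (8.9, 6.3) to (7.6, 6.8), a distance of √(1.3² + 0.5²) ≈ 1.4.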